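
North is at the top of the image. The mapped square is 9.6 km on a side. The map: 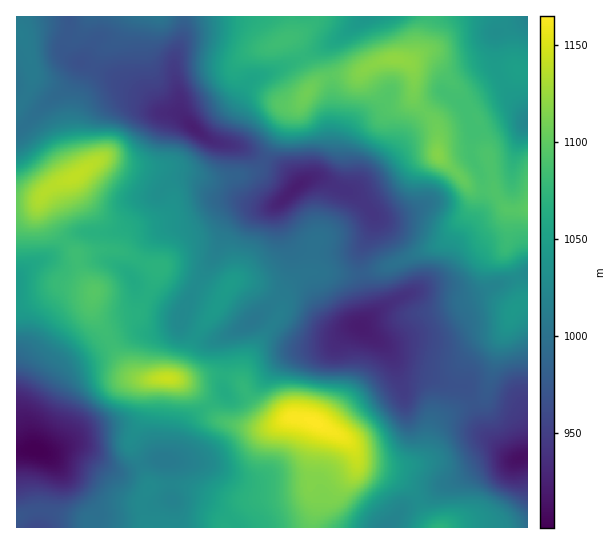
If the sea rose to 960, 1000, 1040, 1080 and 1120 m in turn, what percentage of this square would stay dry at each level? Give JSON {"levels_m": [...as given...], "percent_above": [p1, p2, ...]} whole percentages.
{"levels_m": [960, 1000, 1040, 1080, 1120], "percent_above": [86, 66, 43, 21, 4]}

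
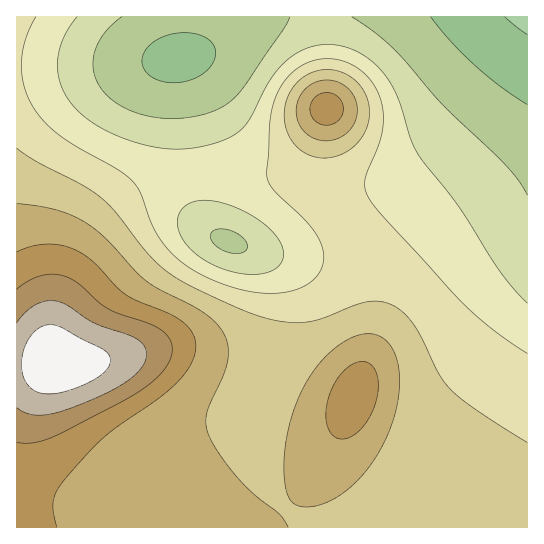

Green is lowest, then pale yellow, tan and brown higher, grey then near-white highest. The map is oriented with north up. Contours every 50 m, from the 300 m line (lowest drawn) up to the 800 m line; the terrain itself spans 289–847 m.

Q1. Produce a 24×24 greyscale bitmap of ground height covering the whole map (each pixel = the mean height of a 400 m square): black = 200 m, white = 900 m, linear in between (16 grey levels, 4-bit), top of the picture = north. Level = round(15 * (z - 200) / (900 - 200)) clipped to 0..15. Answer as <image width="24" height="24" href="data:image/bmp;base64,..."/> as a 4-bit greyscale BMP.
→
<image width="24" height="24" href="data:image/bmp;base64,Qk2WAQAAAAAAAHYAAAAoAAAAGAAAABgAAAABAAQAAAAAACABAAATCwAAEwsAABAAAAAAAAAAAAAAABEREQAiIiIAMzMzAERERABVVVUAZmZmAHd3dwCIiIgAmZmZAKqqqgC7u7sAzMzMAN3d3QDu7u4A////AKqZmZmZmZmYiIiIiKqZmZmZmZmZiIiIiKqpmZmZmZmZmIiIiKqqmZmZmJmZmIiIiLu6qZmZiJmamYiIh8zLupmZiImqqYiId93cy6mZiImaqYh3d97t3LqZiIiaqYh3d97d3LupiIiJmYd3ds3cy7qZiIiIiId3ZszLqpmId3d3iHd2Zru6qYh2ZmZ3d3dmZaqqmIdlVVZnd3ZmVZqZiHZURVZ3d2ZlVZmYh2VVVWZ3dmZlVYiId2ZWZmd3ZmZVVIh3dmZmZnd3ZmVVVHd2ZmVmZneHdmVVRHdmVVVVVniZdlVURHZlVEREVnmphlVEQ2ZVRDNERXmZdlREM2ZUQzMzRWd3ZURDM2ZUQzMzRFVlVEQzMnZVREMzREVVREMzIg=="/>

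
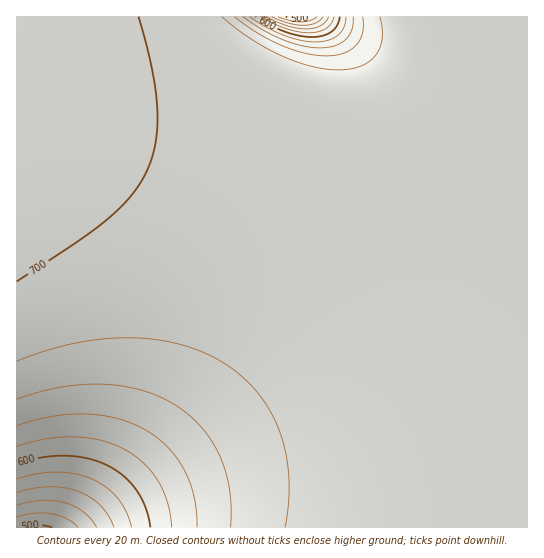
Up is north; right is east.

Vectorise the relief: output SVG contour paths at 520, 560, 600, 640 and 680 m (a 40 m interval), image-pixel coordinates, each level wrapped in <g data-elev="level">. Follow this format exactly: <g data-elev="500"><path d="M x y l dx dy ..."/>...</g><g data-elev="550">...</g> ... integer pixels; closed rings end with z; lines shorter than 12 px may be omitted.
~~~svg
<g data-elev="520"><path d="M17 517l17-4 17 1 15 4 12 9"/><path d="M317 17l-7 4-9 1-11-1-12-4"/></g><g data-elev="560"><path d="M17 493l16-5 16-1 14 1 15 3 12 6 11 9 7 9 6 12"/><path d="M329 17l-4 5-4 4-15 3-19-3-21-9"/></g><g data-elev="600"><path d="M17 464l24-6 24-2 21 2 20 7 17 10 13 15 9 17 5 20"/><path d="M340 17l-2 8-7 7-9 4-11 1-12-1-14-4-30-15"/></g><g data-elev="640"><path d="M17 426l34-9 35-3 31 4 28 11 12 8 10 10 10 11 7 12 10 27 3 30"/><path d="M353 17l-1 13-6 9-11 7-16 2-17-2-19-6-21-11-19-12"/></g><g data-elev="680"><path d="M17 361l28-10 28-7 28-5 28-1 26 2 24 4 23 8 21 11 18 12 16 16 13 19 9 20 7 23 3 24 0 25-4 25"/><path d="M380 17l2 10 0 11-2 9-4 8-7 7-8 4-11 3-12 1-29-4-30-11-30-18-27-20"/></g>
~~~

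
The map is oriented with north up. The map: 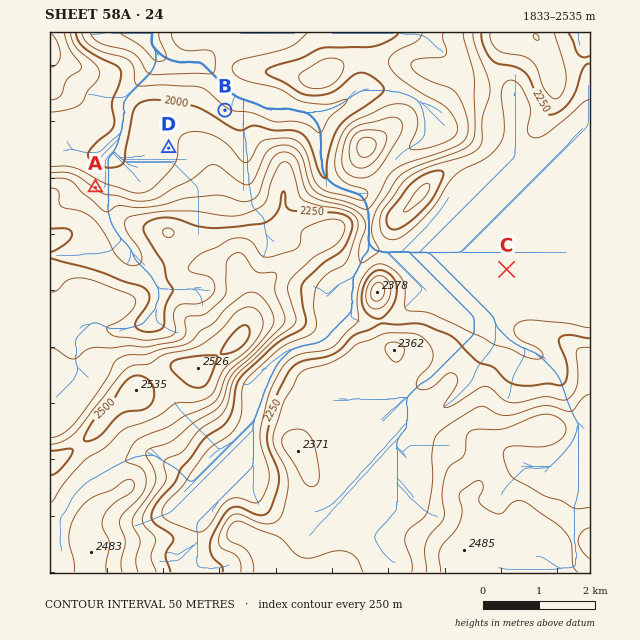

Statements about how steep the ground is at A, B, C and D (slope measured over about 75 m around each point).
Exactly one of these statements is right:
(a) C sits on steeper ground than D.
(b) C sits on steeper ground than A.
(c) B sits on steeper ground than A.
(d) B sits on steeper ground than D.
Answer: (d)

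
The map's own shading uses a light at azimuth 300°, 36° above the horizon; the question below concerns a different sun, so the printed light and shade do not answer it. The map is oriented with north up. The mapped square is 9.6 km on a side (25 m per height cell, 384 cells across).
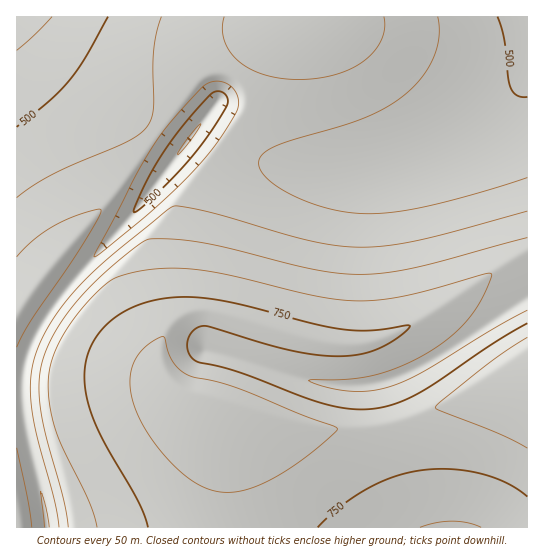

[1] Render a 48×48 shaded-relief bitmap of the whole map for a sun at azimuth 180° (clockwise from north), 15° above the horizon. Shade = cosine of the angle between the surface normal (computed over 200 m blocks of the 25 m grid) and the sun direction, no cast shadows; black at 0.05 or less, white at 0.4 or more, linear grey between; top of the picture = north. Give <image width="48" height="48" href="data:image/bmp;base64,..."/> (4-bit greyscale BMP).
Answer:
<image width="48" height="48" href="data:image/bmp;base64,Qk32BAAAAAAAAHYAAAAoAAAAMAAAADAAAAABAAQAAAAAAIAEAAATCwAAEwsAABAAAAAAAAAAAAAAABEREQAiIiIAMzMzAERERABVVVUAZmZmAHd3dwCIiIgAmZmZAKqqqgC7u7sAzMzMAN3d3QDu7u4A////AIiKqqqqqqqqqqqqqqqqqqqqu7u7u7u7uoebuqqqqqqqqqqqqqqqqqq7u7u7u7u7u3ebuqqqqqqqqqqqqqqqqqu7u7u7u7u7u3esuqqqqqqqqqqqqqqqqru7u7u7u7u7u3e8uqqqqqqqqqqqqqqqqru7u7u7u7u7u3jMuqqqqqqqqqqqqqqqqqu7u7u7u7u7u3nMqqqqqqqqqqqqqqqqqqqru7u7u7u7u3rMqqqqqqqqqqqqqqqqqqqqq7u7u7u7u4u7qqqqqqqqqqqqqqqqqqqqqru7u7u7u4u6qqqqqqqqqqqqqpmId3d3iaqru7u7u4u6qqqqqqqqqqqZh3ZUREREVWiaqru7u5qqqqqqqqqZmZh2VEMzMzMzM0VnmqqqqpmZmZmZmZmYdlVDMzMzM0RDMzNEZ5qqqpiJmZmZmZmGQzIiIjRWiJmYdUMzRGiZmZd4mZmZmYhkMiIjRXms3d3dyoZDMzVomaZXiIiIiIhlQjRXm83d3d3d3cuFMzM1eLdFiIiIiHd3d4m8zMzMzMzM3czKdCIiNclDaIh3d3eJq8zMzMu6mYiZq8zMuFIiIsxSNnd3d3eKvMzLuph3ZmZmeJu7u5YxEc2TJGd3ZmZ5u7qph2ZVVVVVVmiau7p0Ea3GEUZmZmZmiIdmVVVVVVVVVVVomqqoUovbQBRmZmZVVVVVVVVVVVVVVVVVeKqqlnnNowFGZlVVVVVVVVVVVVVVVVVVVnmqqnes2BAUZlVVVVVVVVVVVVVVVVVVVVaJqnd63HEBRVVVVVVVVVVVVVVVVVVVVUVnmnd3vcYAFFVVVVVVVVVVVVVVVVVVVVRFaHd3i9tQAlVVVVVVVVVVVVVVVVVVVVVUVXd3aLy0ACVVVVVVVVVVZmZVVVVVVVVVVXd3ZovKMANWZmZmZmZmZmZmZmZVVVVVVXd3dnjMkwFGZmZmZmZmZmZmZmZmZVVVVXd3d3ecyCAlZmZ3d3d3d3d3d3ZmZmZlVXd3d3d6zHETZ3d3d3iIiIiId3d3dmZmZnd3d3d4vcYSV4iIiIiIiIiIiIiHd3d2Znd3d3d3nNtCNoiImZmZmZmZmYiIiHd3d3d3d3d4it2kJImZmZmaqqqZmZmYiIh3d3d3d4iIiL7pM2mZmqqqqqqqqpmZmIiId3d4iIiIiJztc0eaqqqqqqqqqqqZmZiIiIiIiIiIiJrf1jWKqqu7u7u7qqqpmZmIiIiIiIiIiZm+/FRqqru7u7u7uqqqmZmYiIiIiIiIiZmc/6d6q7u7u7u7u6qqqZmZmIiIiIiImZma3/3Lu7u7u7u7u6qqqpmZmYiIiIiImZmZvv/ru7u7u7u7u6qqqpmZmXiIiIiImZmZrO/Kq7u7u7u7uqqqqpmZmXiIiIiImZmZmquqqqu7u7u6qqqqqZmZmXeIiIiIiZmZmaqqqqqqqqqqqqqqmZmZmXd4iIiIiJmZmZmqqqqqqqqqqqqZmZmZmXd3iIiIiImZmZmZmZmZmZmZmZmZmZmZmXd3iIiIiIiJmZmZmZmZmZmZmZmZmZmZmQ=="/>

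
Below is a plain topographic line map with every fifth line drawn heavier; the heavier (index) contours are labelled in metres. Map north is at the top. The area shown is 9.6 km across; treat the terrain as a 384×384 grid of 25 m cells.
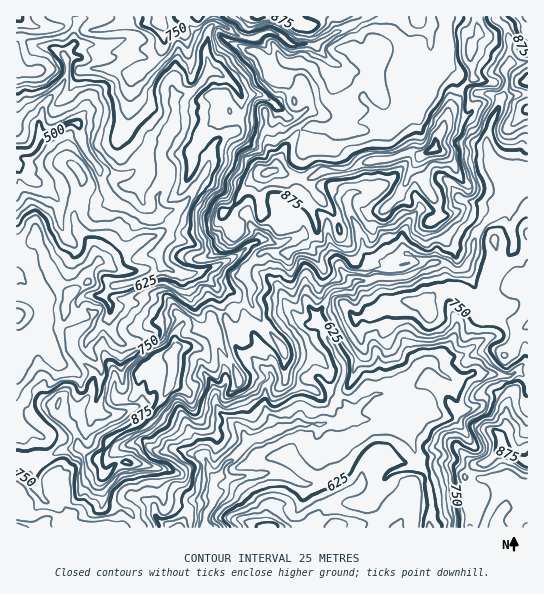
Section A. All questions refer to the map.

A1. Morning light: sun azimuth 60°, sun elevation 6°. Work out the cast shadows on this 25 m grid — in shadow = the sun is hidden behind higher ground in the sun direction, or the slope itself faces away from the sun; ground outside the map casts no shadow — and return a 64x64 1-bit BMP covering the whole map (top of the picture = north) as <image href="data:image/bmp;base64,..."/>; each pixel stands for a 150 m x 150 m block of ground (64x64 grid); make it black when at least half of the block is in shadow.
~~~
<image width="64" height="64" href="data:image/bmp;base64,Qk0+AgAAAAAAAD4AAAAoAAAAQAAAAEAAAAABAAEAAAAAAAACAAATCwAAEwsAAAIAAAAAAAAA////AAAAAAD/7h38AAH/AP/0YeAAAf8A/8BAwAAB/wD/4EDwAAD/QP/kAPAAAf8A3+eYwAAB/xzf5/B4AAD/fx/HgKIAIP//D8ABgAAAf84HAAOIAAB/+D9gkYAAAD/w/gACDAAAGfD+AAYcAAAD4PxAHhjbAA/Y+H4cabgAP/hwf93nPEB/+GB3zOOcwD/wAP7g84DAH8AAviDxgsAP8QO2IaPCxA//DzYBI8H0f/kOZwBDg/x/+Q5P4AOH7P/wDg/wAwft//gMD/ADD8Hz3AwD8AYPwPOIDAPxDA/A44AMjfIML4BjAAwZ4nh9IAIADAQD+FwgAAAAH//43PAAQMAf//Pe/wDAgAf/89zgP+AAB//73c/+4AGH//wb3/zgAYf/7weX6GMDA//n/zv4Y4YD/8cbP/AChgH/zht84AAGA//OPnzwAAYPf+x8SLAABhx/9OB+c4AeGD/9wf9jAH8wP/4T/4cAfjg//AA/jgD4eD/8AD/cADDwP/kAAFg7sPAz/gAAMH0R8H3+AABwfT/wf/4AAHA8P/g//gAAeDw3+D/+8AA4Hhv8P/7uABweW/x//+wAHB7P/D//zAAMf+f8P/+cABnnA/w//xgAH4QDAD/+cAAfjAOAH/6DgB+PB5/P+QMAH4cP/8///AAPB/Hv6//4AAcHwAfD/+AAA48AA4b/wACDjw=="/>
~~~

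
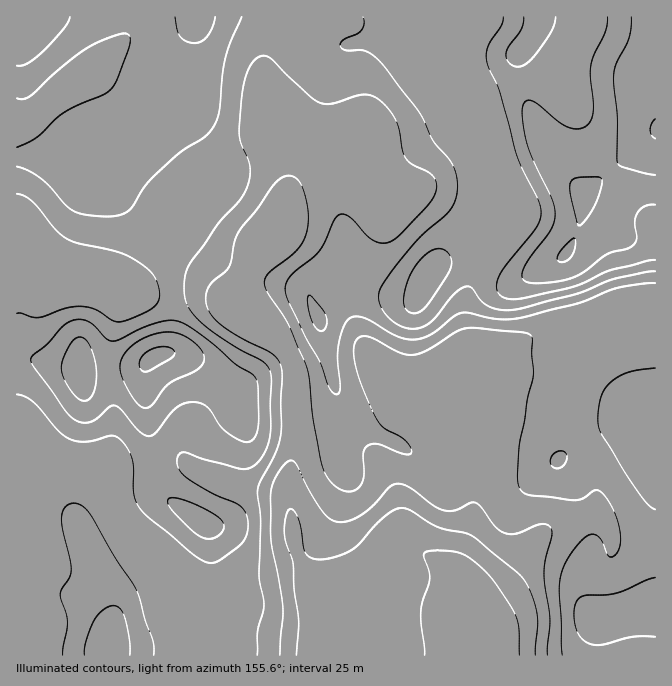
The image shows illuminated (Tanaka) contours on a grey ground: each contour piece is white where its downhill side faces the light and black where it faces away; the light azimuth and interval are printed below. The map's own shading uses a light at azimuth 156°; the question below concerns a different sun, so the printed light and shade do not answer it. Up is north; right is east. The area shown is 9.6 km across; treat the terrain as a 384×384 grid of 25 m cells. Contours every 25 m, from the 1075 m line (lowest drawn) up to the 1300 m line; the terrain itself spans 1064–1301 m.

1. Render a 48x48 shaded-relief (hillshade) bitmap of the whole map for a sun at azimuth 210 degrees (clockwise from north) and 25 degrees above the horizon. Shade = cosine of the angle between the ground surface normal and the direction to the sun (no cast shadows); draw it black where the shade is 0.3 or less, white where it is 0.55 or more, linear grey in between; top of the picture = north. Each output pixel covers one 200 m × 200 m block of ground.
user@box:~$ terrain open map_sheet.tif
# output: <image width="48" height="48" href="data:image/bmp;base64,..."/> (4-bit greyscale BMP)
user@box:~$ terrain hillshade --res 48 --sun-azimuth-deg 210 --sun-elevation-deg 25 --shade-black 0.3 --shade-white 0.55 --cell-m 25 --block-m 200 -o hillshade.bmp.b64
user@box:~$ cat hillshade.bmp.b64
<image width="48" height="48" href="data:image/bmp;base64,Qk32BAAAAAAAAHYAAAAoAAAAMAAAADAAAAABAAQAAAAAAIAEAAATCwAAEwsAABAAAAAAAAAAAAAAABEREQAiIiIAMzMzAERERABVVVUAZmZmAHd3dwCIiIgAmZmZAKqqqgC7u7sAzMzMAN3d3QDu7u4A////AIiJiIdVZ4h3dmVWd3iZdmZ3d4mqqqqZmYiJiHZVV3d3dmVWZ3iYdmZ3eImqq7qZmYiZmHZUVnd3d2ZVZniIZmd3eImru6mImYiZh2VEV3d3ZmVFZ3h3Zmd3iJq7uoZmeHiIh2VEZ3d3ZmQ1d3d3d3d3iau7uWRFZnd3iHVFd4iHdlRGiIiId3d4iru7qGVVZmZ4mHVGeJqYh1NXmZmHdmeIq7upl2ZmZneJmFRXibuph0NYmpmHZ3iavLqZh3d3eHialkRom8yphkNomZmHeJq8zLmYh3d4iIiZhUaKvMqHZTR5qpmImrzMu6mZmHd4mYiYZFeby5dUQzR6qqqZq8y6qpmaqYeJqoiGVGirqGMzREWKu6mZq8uYmZmquoiaqnd2VXiZhTNFZlabupiIq7mHiJmqqYiaqnd3d4mZdUZ4mXeaqod4q5d3iImamIirqneImZmpdniqqoeaqXd4qXZniImZh3mqqXiaqqqqh4qqqXaJmHeIh2ZniIiHZnmqmIm7u6q7mJmamGV5mIiHZlZ3iIiHZnmpiKq8y6rLmJmZl0RomZh2VWZ3iIiHd4mYh6u8yprLiJmZhkRoqoZVZmd3eIiHeImId7vMuIq6iJmYdkRoqnVWd3d3eIiIiJh3d6u7l3q6mamHZURpuWRXiId3eIiIiYd2ZaqphmmZmZh2QyJquFRomYh3eIiIiHdlVYeIdVZ3d3VCEAOMyFWKu6mIiJmIh3ZmZmZnZDREMyEAATatyGes3cqZmqqYd2d3d2ZlQiMyIQAANnjNp3nO7sqqzdyph3d3d2VUITRUMyEkd4rchnrNy6mb3u7cuph3d1VUM1Z3dlRXeJzKZoqqqZiazd3e3cqZiFVmZneIh2Z4iKqYZ4mIiIiJqqvN7tzMu2d3iIiZmHeIiIdmZ4h3d3d4iImrzMzd3XeImqqqmIiHd3dlZ4ZmZ2Zmd3eJmZq8zHiauqqqmIh3d3d2d3VFZmVVd3Znd3iZmom7uqqZiIh3d3d4iGVFZmVWd3dnd3eHd5q7qqmYh3iIiHeIiGRWZmZnd3d4mId3d7u6qZmHd3iIiIeImFVnd2Z4h3ibuYd3iMu6mZiHd3iIh3iJl2Z3iIiIh3i8uXd4mbqpmYiIh3iHdniJh2d4mZmph4rMqHd4mpmYiIiIiIh2VWeIh3d4mquph4vLl2d4qoiHd3d4iIh2VWeIh3eImquod5zJdmZ5qnd3dmZ3eIh2VWeIiIeJmqqXZ6y4ZWeJqXd3dnZmd4h2ZniJmIiJqqmGeKuWVmeZmId3d3d3d3h2ZniZmYmaqqh3ebuGZ3iZmIh3d3d3d3d2ZoiZmZmqu5d3ibl2d4mqiJiHd3eIiId2Z4mZmZmruod3irl3d4mph5mId3eIiIh2Z4mZmZmqqXd3m7mHd4mYd4mIiIiIiJh2Z4mZmZmZmYd4mqmHd4iId4iIiIiIiZiHeImZiIiJmYd4mYiId4iHd3eIiIiIiZh3eJmYiHeImHd3h3eId3eIiHeIiIiIiZh3eJmYh3eImHd3d3iId3iJiA=="/>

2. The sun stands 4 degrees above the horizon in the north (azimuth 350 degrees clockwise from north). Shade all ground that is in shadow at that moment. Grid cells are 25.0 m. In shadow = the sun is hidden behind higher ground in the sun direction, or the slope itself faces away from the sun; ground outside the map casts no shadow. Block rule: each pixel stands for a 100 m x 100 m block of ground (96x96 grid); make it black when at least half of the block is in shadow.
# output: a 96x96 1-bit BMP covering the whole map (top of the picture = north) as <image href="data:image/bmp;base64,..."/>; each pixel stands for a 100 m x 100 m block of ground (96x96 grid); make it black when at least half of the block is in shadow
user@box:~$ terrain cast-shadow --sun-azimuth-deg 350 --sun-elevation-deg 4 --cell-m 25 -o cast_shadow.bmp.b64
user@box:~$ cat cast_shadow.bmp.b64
<image width="96" height="96" href="data:image/bmp;base64,Qk2+BAAAAAAAAD4AAAAoAAAAYAAAAGAAAAABAAEAAAAAAIAEAAATCwAAEwsAAAIAAAAAAAAA////AAAAAAAAAAAAAAAAAAAAAAAAAAAAAAAAAAAAAAAAAAAAAAAAAAAAAAAAAAAAAAAAAAAAAAAAAAAAAAAAAAAAAAAAAAAAAAAAAAAAAAAAAAAAAAAAAAAAAAAAAAAAAAAAAAAAAAAAAAAAAAAAAAAAAAAAAAAAAAAAAAAAAAAAAAAAAAAAAAAAAAAAAAAAAAAAAAAAAAAAAAAAAAAAAAAAAAAAAAAAAAAAAAAAAAAAAAAHgAAAAHAAAAAAAAAPgAAAAPAAAAAAAAAPgAAAAfgAAAAAAAABAAAeA/AAAAAAAAAAAAAfA/AAAAAAAAAAAAA/h/AAAAAAAAAAAAA/h+AAAAAAAAAAAAA/hwAAAAAAAAAAAgAfwAABgAAAAAAABwAHgAABgAAAAAAADwAAAAAAAAAAAAAADwAAAAAAAAAAAAAAHwAAAAAAAAAAAAAAHwAAAAAAAAAAEAAAPwAAAAAAAAAAOAAAHwAAAAAAAAAAeAAADwAAAAAAAAAAfAAABgAAAAAAAAAAfAAAAAAAAAAAAAAA/AAAAAAAAAAAAAAAfAAAAAAAAAAAAAAAfAAAAAAAAAAAAAAAOAAAAAAAAAAAAAAAEACAAAAAAAAAAAAAAAHAAAAABgAAAAAAAAPAAAAADwAAAAAAAAPgAAAAH4AAAAAAAAPgAAAAP8AAAAAAAAPgAAAAf8B+AAAAAAPAAAAA/+H/8AAAAAAAAAAB//P//gAAAAAAAAAH/////wAAAAAAAAAP/////8AAAAAAAAAf/////+AAAAAAAAA///////4AAAAAAAA///////8AAAAAAAA///////8AAAAAAAAYD/////8AAAAAAAAAA/////8AAAAAAAAAA+D///8AAAAAAAAAAcA///8AAAAAAAAAAMAP//8AAAAAAAAAAEAD//8AAAAAAAAAAAAA//8AAAAAAAAAAAAAH/8AAAAAAAAAAAAAAf8AAAAAAAAAAAAAAA8AAAAAAAAAAAAAAAAAAAAAAAAAAAAAAAAAAAAAAAAAAAAAAAAAAAAAAAAAAAAAAAAAAAAAwAAAAAAAAAAAAAAAwAAAAAAAAAAAAAAAwAAAAAAAAAAAAAAAAAAAAAAAAACAAAAAAAAAAAAAAAAAAAAAAAAAAAAAAAAAAAAAAAAAAAAAAAAAAAAAAAAAAAAAAAAAAAAAAAAAAAAAAAAAAAAAAAAAAAAAAAAAAAAAAAAAAAAAAAAAAAAAAAAAAAAAAAAAAAAAAAAAAAAAAAAAAAAAAAAAAAAAAAAAAAAAAAAAAAAAAAAAAAAAAAAAAAAAAAAAAAAAAAAAAAAAAAAAAAAAAAAAAAAAAAAAAAAAAAAAAAAAAAAAAAAAAAAAAAAAAAAAAAAAAAAAAAAAAAAAAAAAAAAAAAAAAAAAAAAAAAAAAAAAAAAAAAAAAAAAAAAAAAAAAAAAAAAAAAAAAAAAAAAAAAAAAAAAAAAAAAAAAAAAAAAAAAAAAAAAAAAAAAAAAAAAAAAAAAAAAAAAAAAAAAAAAAAAAAAAAAAAAAAAAAAAAAAAAAA="/>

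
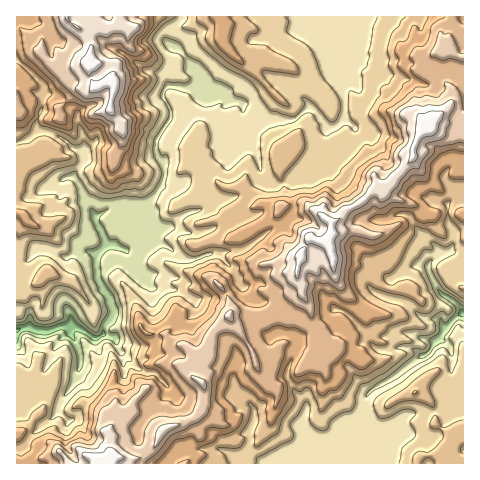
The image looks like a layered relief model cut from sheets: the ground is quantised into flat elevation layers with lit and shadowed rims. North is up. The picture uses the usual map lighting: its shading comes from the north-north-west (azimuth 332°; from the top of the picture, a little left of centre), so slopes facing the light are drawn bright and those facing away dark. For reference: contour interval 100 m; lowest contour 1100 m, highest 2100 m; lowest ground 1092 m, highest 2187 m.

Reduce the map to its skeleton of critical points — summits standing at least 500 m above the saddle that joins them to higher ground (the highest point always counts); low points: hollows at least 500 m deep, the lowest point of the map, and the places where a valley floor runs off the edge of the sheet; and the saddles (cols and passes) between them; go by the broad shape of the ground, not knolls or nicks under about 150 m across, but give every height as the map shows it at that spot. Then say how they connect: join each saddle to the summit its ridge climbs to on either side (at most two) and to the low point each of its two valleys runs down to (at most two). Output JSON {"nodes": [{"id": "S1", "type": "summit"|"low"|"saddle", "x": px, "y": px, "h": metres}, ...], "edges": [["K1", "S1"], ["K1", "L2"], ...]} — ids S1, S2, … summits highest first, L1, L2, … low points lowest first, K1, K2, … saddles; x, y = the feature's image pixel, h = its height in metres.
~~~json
{"nodes": [
{"id": "S1", "type": "summit", "x": 105, "y": 463, "h": 2187},
{"id": "S2", "type": "summit", "x": 110, "y": 110, "h": 2140},
{"id": "L1", "type": "low", "x": 18, "y": 330, "h": 1092},
{"id": "L2", "type": "low", "x": 461, "y": 313, "h": 1198},
{"id": "K1", "type": "saddle", "x": 263, "y": 313, "h": 1826},
{"id": "K2", "type": "saddle", "x": 182, "y": 17, "h": 1465}],
"edges": [["K1", "S1"], ["K1", "L1"], ["K1", "L2"], ["K2", "S1"], ["K2", "S2"], ["K2", "L1"]]}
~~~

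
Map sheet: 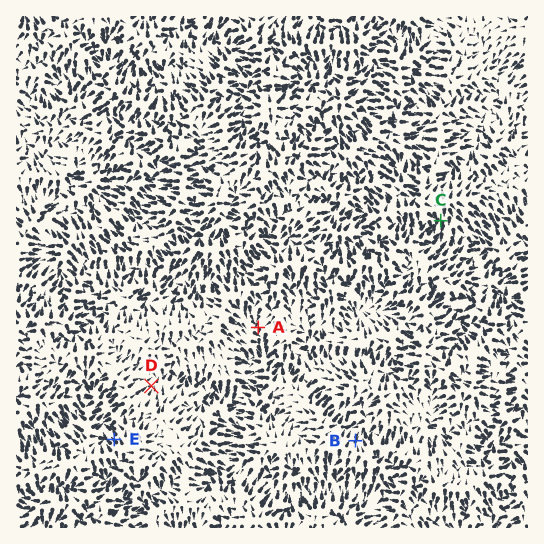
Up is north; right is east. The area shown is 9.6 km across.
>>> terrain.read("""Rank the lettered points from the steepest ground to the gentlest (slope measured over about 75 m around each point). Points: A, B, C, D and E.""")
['C', 'E', 'B', 'A', 'D']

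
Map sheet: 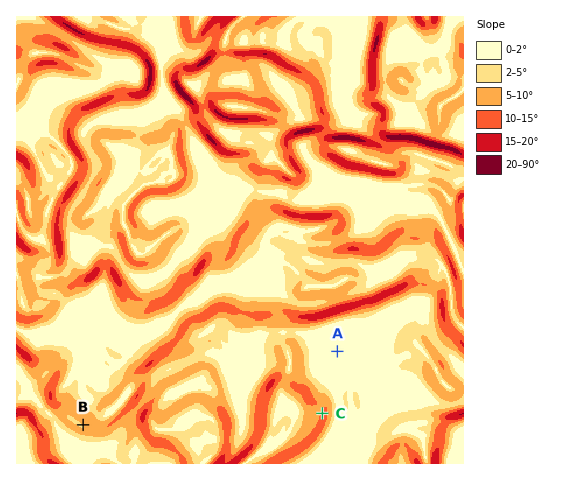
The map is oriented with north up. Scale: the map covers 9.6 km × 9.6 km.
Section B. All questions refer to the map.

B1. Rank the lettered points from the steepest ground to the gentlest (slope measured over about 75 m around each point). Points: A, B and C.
C B A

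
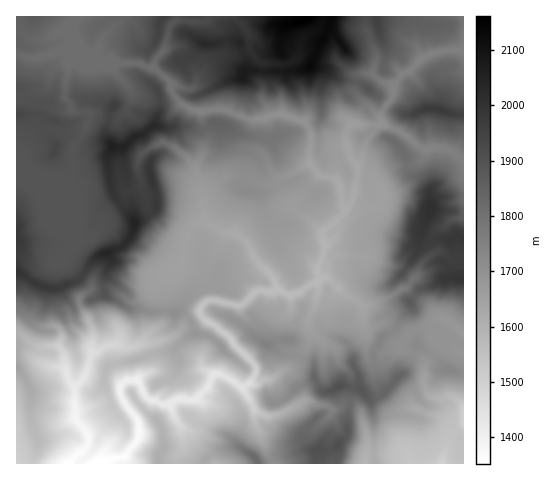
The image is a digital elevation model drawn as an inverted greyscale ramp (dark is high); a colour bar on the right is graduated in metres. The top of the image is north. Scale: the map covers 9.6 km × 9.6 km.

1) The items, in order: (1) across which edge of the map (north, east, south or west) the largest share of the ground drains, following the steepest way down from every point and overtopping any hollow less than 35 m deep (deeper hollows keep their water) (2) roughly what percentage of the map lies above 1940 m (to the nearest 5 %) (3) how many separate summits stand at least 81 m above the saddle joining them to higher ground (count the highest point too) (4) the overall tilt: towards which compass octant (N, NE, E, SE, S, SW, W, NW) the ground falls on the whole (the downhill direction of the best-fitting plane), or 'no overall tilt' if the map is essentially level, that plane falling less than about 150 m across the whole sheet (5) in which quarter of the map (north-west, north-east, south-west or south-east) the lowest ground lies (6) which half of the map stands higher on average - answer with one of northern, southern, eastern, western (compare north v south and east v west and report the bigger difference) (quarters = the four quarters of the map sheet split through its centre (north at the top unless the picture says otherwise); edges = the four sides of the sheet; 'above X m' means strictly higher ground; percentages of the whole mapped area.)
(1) Most of the ground drains across the southern edge.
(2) Roughly 15 % of the ground is higher than 1940 m.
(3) Counting only tops that stand 81 m proud, the map has 6 summits.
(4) Overall the map slopes down towards the south.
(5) The lowest ground is in the south-west quarter.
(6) On average the northern half of the map is the higher ground.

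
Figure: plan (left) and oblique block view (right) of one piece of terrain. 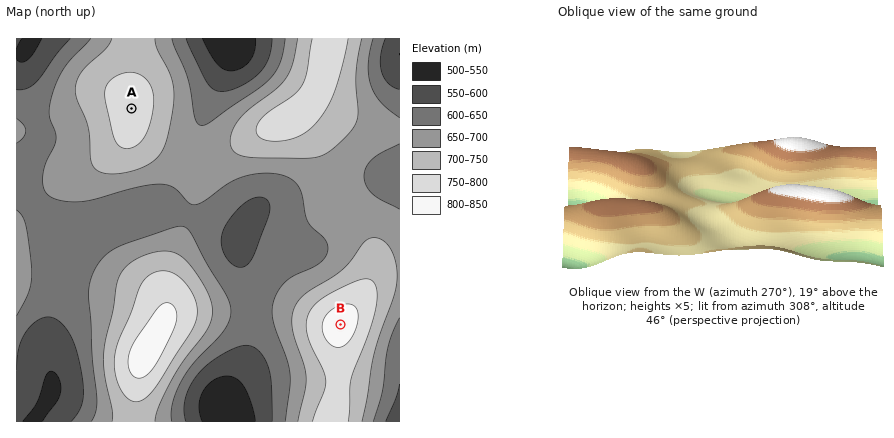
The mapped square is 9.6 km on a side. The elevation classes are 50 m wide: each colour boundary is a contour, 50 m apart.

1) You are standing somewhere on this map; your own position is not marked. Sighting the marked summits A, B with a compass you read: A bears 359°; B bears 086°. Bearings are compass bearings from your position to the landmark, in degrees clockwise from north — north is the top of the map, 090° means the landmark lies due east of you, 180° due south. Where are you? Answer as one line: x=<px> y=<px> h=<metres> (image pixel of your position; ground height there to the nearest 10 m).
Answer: x=136 y=339 h=800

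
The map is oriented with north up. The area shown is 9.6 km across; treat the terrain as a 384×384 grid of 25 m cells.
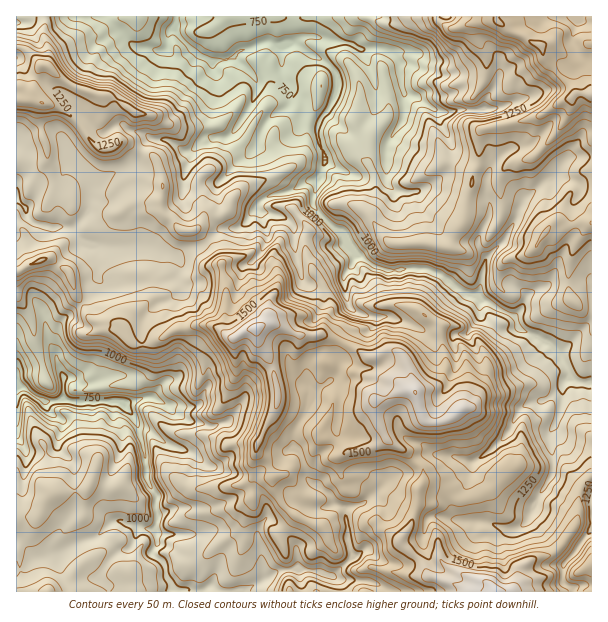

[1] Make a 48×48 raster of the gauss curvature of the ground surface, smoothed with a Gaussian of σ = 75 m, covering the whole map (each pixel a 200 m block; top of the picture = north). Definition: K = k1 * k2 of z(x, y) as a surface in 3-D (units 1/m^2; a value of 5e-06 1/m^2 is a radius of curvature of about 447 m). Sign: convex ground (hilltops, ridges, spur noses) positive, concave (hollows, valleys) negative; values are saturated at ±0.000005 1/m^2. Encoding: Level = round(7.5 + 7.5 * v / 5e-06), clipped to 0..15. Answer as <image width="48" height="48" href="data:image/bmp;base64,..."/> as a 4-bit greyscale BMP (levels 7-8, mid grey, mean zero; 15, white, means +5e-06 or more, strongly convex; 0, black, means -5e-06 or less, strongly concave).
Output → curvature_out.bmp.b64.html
<image width="48" height="48" href="data:image/bmp;base64,Qk32BAAAAAAAAHYAAAAoAAAAMAAAADAAAAABAAQAAAAAAIAEAAATCwAAEwsAABAAAAAAAAAAAAAAABEREQAiIiIAMzMzAERERABVVVUAZmZmAHd3dwCIiIgAmZmZAKqqqgC7u7sAzMzMAN3d3QDu7u4A////AHfHeHeHiId3hod29alWR4iId3iKZ4d5pnd3d4eIiFmIeIeJCjnXiXd4l3d5dniQyHd4iId4h3mHeId2aHiAmlZ1dliHebdManeId4d4aXiHd4iIt5bmjHl3d4mHh4ZImHd3d3eXl3Z4h3h7aIiJeFqKm3iHeHh3hXiHeHd3aIh4iHdXWGqFmGd4R3iHd4iHx3iIiIeHlnd3d3iKeXd4eYl1iIiIiJl3h3d4d3d4tmd3iIt3d4d4R3h3d3iId4eHd3iZZ4aIhYmHaHZnhod6iHh7h3d3d3d3d2mId4aHxbl3eFV6h5l3h4iGh3d3iId4iod4iId7WKh4qHdWhmd3iIp0h3iHmqk3iIdHeKppd4iIiHqYl3eZeHhml4dmiZh3hnqliIh4RGh2eyqoiIloh5l2d4eGZ3iYh4qGh3d3dohmaIhHhomHiHhYmId3eHiYiYl3d3iGi4mFeoh4dnd3d2l6dqiZdXZ3h1n0aoStSIp5mHl5h4h3eniGd5u4eXl3d2CRaIeHOnamdYuIh4eIinZ6h4iJdnhniKr3h4h4Z3iIlomHiIeId3iJdneGd2eIh6Zol3iIdnmWd3dUiIh3d4d3h4d4iId2eIZnZoh4eHl3l2d3h4eIeXiniHl6d4eIiGh4aIh8aIloepdnqIdlVoqWdXeId4iIeIh2n3Z4eHdXeomXV1xXh4dnhoWGeViHh4d3doiId3hFl4mJd4h3d3dXa5emmHiHdleXg4iIh3iIdYeJeHdsh5eLiIaGN3iHpYqIlIiHeHiYh4d1enZ2iJiIeIinm2d4pzqIiIiHd3iJiGh5jJV5iHeIh4VZh4eWaJd2t3d4h3d3dIeGhph5hopnV4d3WXd3aGmzhnd3d3h2z3p6d4h3kEaJl3d3xZh4eHeXiId3eHd2VndId2eIl7t2eapFdpt3eHeHZ4d3iHiVVoiHd3hpd5l4h2aal4iHd5aId4d3iHiJd2eHWNdbdmiHd4lohomXWIeXh4eHd2eXaImnlYCGeHiHd3h3h3eHeFeHiId4eGqIaIl2q4b3mIh4d3d4eIeGh4h3h4h3iJeFmKZ3ZGd3hndqiIeHeIaId3d3d3d3h5d3hYdnh5pnpHeIh4iHd3aIeHd3h2Zoh3dq1oiHmodmd5l4iGd3eIiIiIiHh4uGS5iWhXmHeJaJh4d4eHdoeId5loiYiHj2d1Z3eWeHeGWYd4d3iHd4eId4eJZblndTh3l1eIh5iHaWeIeHlWnXh3eId6V4V3eJrGh2d3eHd2d4h4iHineIdll2eHjEeHhYaId4h4aYd3eHd3h3WXCdd4hJl4mIeHt3mWd3iIeHd4qYd3eZiHqViIummJV2Jod4iXd4d3iHd36Ih3doaYeHd3iCd2bXindoiHd4mHd3d2hHhqd4h3h3iHh3iHbHmXeIeIeHhYiYeIdrh4eJl3d3mJiHd6dnaIeHd3d3iIZ3l3d0h2mKp2d3iHiHeWdoeHeHh5eZh3iIh3iHh3h3ecd4lmiJWGgZpodomHaIeHd4d3Z4dYiElodpl3h3mA=="/>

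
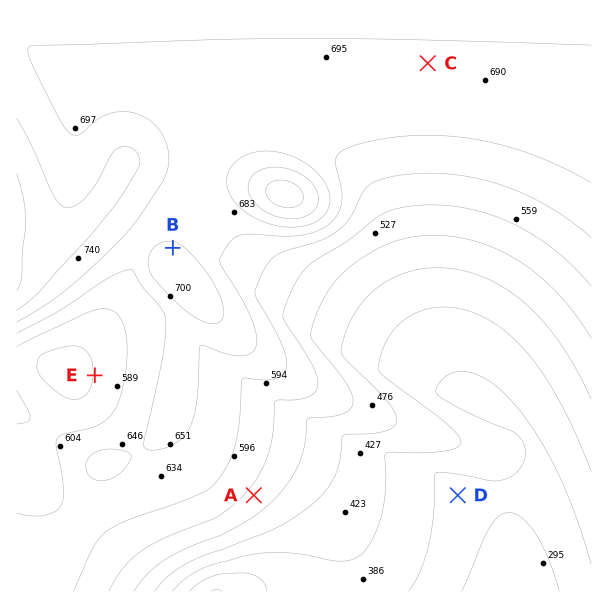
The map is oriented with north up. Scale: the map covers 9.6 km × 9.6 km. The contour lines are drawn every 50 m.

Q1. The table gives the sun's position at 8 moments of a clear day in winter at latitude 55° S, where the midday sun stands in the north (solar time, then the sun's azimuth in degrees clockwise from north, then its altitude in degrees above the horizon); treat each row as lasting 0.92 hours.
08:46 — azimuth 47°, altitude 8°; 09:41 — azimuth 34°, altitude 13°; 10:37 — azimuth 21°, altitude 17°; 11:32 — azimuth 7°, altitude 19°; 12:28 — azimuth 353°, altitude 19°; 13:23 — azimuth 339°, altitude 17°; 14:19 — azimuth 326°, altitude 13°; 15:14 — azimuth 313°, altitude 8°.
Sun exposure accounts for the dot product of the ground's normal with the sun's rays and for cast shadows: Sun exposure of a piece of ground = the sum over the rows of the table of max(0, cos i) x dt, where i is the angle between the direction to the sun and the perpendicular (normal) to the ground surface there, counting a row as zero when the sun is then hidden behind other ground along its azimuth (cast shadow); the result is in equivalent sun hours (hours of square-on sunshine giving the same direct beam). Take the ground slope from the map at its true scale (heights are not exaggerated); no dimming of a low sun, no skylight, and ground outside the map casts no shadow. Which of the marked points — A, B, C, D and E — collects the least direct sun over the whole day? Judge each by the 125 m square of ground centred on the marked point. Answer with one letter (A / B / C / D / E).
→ A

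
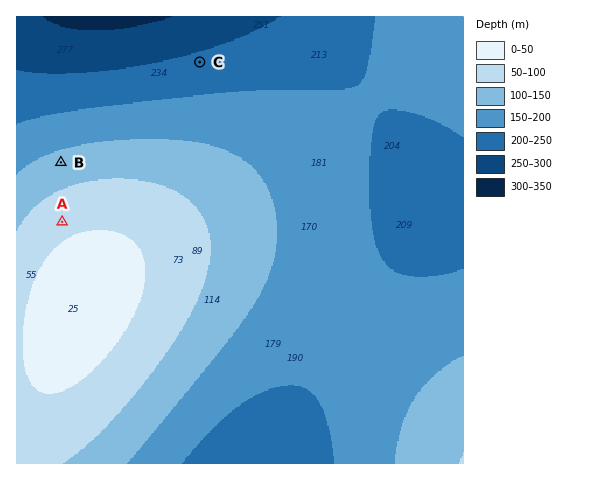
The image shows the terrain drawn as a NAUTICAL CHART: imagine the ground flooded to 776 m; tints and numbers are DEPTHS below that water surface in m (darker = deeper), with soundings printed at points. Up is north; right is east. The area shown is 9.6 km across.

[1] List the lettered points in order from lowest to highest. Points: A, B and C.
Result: C B A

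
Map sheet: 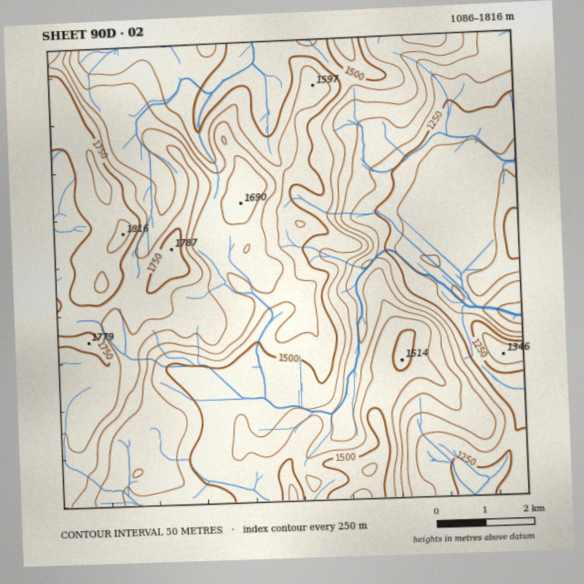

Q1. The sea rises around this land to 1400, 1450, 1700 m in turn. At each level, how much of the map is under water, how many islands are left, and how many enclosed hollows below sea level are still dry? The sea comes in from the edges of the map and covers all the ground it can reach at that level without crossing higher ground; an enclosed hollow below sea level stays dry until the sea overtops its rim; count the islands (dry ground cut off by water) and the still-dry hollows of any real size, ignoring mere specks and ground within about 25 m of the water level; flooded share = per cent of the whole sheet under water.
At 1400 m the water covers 29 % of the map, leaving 0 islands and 0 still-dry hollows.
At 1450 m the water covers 35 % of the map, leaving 0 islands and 0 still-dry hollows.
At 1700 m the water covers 87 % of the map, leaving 0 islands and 0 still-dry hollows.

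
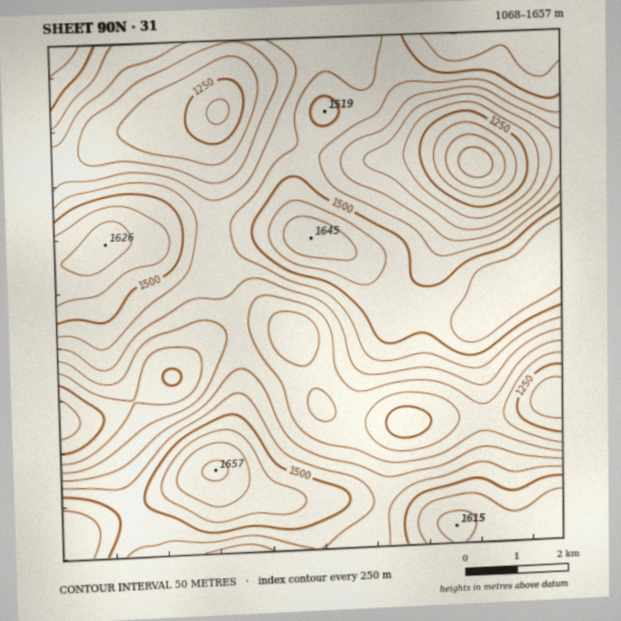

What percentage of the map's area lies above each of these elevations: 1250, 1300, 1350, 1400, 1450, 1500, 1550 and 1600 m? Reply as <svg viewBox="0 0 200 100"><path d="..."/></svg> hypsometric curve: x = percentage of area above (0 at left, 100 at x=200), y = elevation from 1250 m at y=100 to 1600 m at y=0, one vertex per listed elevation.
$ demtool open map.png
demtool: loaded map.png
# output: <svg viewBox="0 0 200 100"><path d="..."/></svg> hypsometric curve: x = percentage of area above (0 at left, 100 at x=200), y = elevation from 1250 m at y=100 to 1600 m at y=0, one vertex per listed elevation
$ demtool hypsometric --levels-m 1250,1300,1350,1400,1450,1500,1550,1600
<svg viewBox="0 0 200 100"><path d="M187 100l-17-14-25-15-25-14-32-14-30-14-26-15-25-14"/></svg>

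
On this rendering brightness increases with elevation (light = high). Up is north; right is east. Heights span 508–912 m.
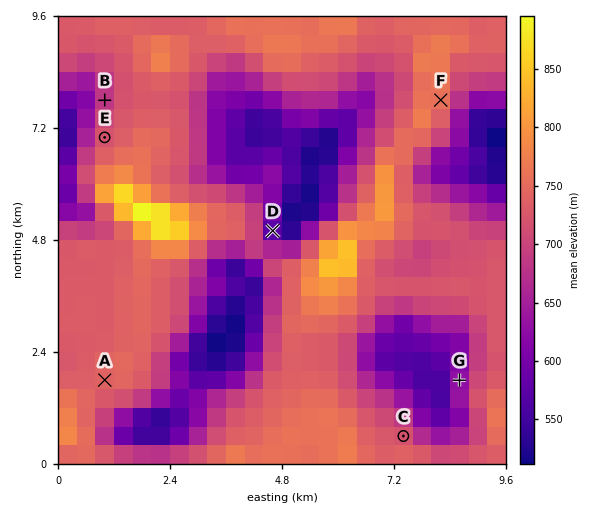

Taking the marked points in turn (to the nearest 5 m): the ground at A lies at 740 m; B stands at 685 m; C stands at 720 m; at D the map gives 560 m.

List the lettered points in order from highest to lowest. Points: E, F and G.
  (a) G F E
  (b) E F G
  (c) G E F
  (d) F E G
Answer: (d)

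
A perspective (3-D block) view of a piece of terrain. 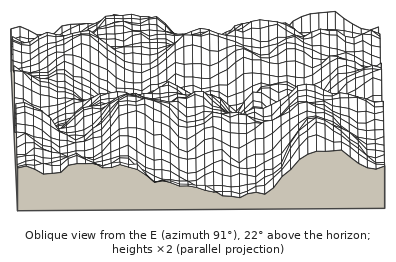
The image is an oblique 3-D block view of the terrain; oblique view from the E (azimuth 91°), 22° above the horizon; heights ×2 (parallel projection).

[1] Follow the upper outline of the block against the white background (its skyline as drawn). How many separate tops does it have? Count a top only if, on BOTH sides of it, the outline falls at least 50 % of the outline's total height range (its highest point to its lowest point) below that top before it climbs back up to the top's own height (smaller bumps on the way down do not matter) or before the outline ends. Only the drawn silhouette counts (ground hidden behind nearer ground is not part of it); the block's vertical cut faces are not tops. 0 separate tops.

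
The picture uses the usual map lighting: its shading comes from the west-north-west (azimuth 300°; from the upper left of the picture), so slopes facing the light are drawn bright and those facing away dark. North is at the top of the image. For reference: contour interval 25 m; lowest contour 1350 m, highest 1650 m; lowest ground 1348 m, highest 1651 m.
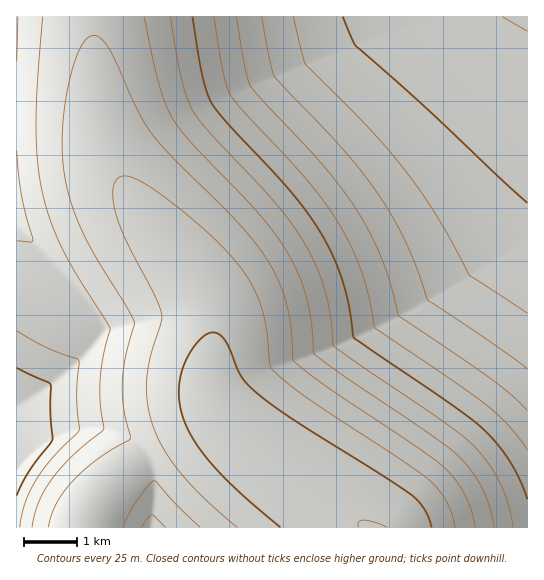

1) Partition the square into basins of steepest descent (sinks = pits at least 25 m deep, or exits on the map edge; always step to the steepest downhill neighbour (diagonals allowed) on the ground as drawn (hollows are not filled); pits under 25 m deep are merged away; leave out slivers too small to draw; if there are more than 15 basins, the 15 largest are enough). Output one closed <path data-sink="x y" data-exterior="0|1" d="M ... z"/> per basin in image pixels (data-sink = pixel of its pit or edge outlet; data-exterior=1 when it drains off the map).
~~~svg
<path data-sink="527 17" data-exterior="1" d="M527 16l-434 1 3 72 9 54 8 23 15 27 60 76 20 33 5 23-2 60 6 20 18 22 19 18 112 83 162-1z"/><path data-sink="17 466" data-exterior="1" d="M178 264l-9 0-15 5-64 39-15-3-50-21-9 1 1 243 69 0 7-19 10-14 20-22 14-10 69-39 8-3 18 2-15-18-6-20 2-60-5-23-15-25z"/><path data-sink="17 223" data-exterior="1" d="M93 16l-77 1 0 266 21 5 46 20 12-3 30-20 34-18 19-3 10 6-55-69-22-42-10-32-4-25z"/><path data-sink="150 527" data-exterior="1" d="M226 421l-12 0-8 3-55 29-20 14-22 20-10 14-11 18-1 8 278 0-91-66z"/>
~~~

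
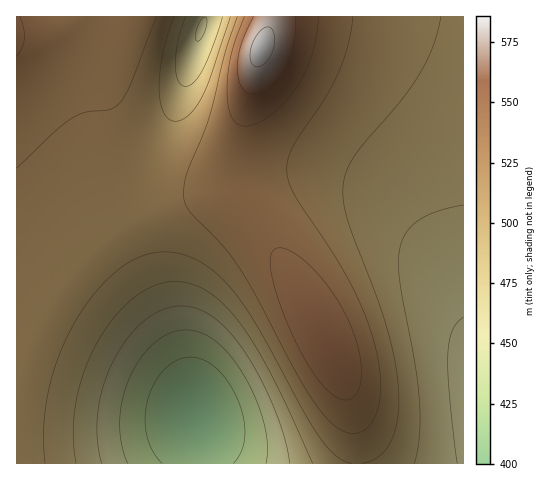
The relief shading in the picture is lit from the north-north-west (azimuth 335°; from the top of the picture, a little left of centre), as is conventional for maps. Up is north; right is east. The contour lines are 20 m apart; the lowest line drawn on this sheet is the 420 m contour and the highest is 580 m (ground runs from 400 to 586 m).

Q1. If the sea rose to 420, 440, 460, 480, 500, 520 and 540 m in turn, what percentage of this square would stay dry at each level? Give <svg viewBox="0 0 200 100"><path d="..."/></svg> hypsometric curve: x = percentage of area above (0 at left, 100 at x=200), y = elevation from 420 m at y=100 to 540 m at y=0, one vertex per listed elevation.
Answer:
<svg viewBox="0 0 200 100"><path d="M191 100l-7-17-9-16-22-17-37-17-62-16-39-17"/></svg>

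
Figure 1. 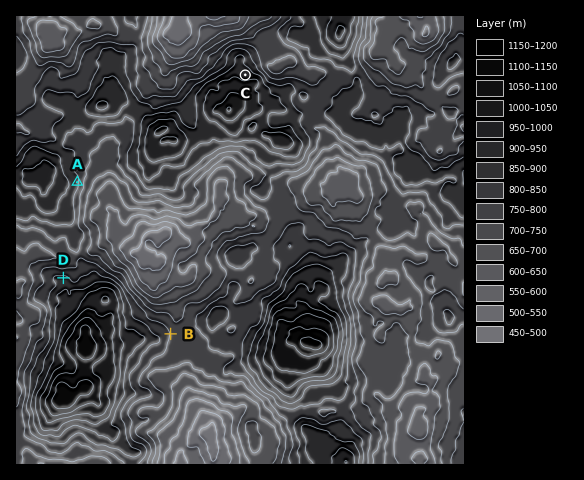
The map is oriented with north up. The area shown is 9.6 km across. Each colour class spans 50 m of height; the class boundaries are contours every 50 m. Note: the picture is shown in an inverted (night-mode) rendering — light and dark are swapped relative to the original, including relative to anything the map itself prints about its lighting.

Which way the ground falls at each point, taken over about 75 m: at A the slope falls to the E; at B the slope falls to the E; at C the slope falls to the N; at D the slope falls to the N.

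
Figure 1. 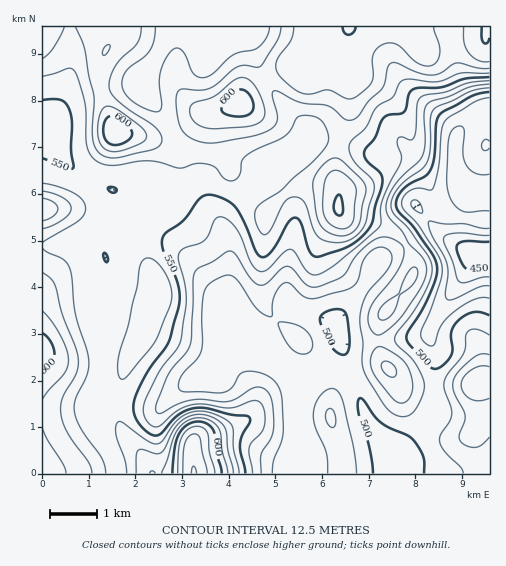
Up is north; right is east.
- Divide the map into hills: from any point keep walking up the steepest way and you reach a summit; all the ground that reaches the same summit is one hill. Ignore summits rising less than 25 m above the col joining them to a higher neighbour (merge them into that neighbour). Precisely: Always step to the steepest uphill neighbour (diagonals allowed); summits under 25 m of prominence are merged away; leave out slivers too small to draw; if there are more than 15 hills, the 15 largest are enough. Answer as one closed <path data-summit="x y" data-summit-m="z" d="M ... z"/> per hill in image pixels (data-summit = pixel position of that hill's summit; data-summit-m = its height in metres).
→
<path data-summit="194 473" data-summit-m="638" d="M489 111l-4 0-14 8-13 13-3 9 0 24 2 11 4 9 8 8-6 47 7 12-34-22-8 0-51 32-12 22-25 32-5 10-7-6-22-7-16-8-35 38-19-8-5-5-9-32-43-52-30-29-7-17-1-9-4-3-22 2 1 19-13 31 0 11 4 11 0 13-3 23-2 72-9 32 0 13 6 18 15 26 3 14 278 1 1-18 31-34 8-15 0-55-6-14 1-10 12-21 20-28 9-19 5-5-1-1 15 0z"/><path data-summit="240 104" data-summit-m="608" d="M489 26l-322 0-5 19-22 40 22 29 8 15 12 33 4 22 28 31-6-17 0-14 4-8 8-6 12-5 14 0 18 7 6 0 12-11 11-5 17-14 6-3 29 4 30 11 11 0 19-7 25 20 26 5-1-31 3-9 17-16 15-5z"/><path data-summit="115 132" data-summit-m="612" d="M166 26l-123 0-1 96 10 1 3 3 7 28 4 8 12 10 36 18 23-2 4 3 1 9 7 17 30 29 43 52 9 32 5 5 19 8 16-19 21-20-5-8 0-26 8-45-1-14-7-13-15-19-2-7-6 0-18-7-14 0-7 2-10 6-5 6-2 5 0 14 10 22-30-32-4-7-4-27-10-25-8-15-22-29 22-40z"/><path data-summit="338 207" data-summit-m="601" d="M327 139l-11 0-6 3-13 11-20 12-5 5-1 7 21 28 3 11-1 18-7 36 1 30 10 10 30 10 7 6 5-10 25-32 12-22 46-30 10-3 35 22-5-11 0-10 6-37-7-5-6-16-26-5-25-20-19 7-11 0-30-11z"/><path data-summit="43 351" data-summit-m="606" d="M86 242l-18 0-26 4 1 228 74-1-3-14-15-26-6-18 0-13 9-32 2-72 3-36-4-13-4-4z"/><path data-summit="479 382" data-summit-m="548" d="M489 255l-12 0-6 5-9 19-20 28-12 21-1 10 6 14 0 55-8 15-31 34 0 18 94-1z"/><path data-summit="43 210" data-summit-m="598" d="M52 123l-10 0 0 122 44-3 10 2 6 5 3-16 11-24 0-16-3-4-28-13-19-14-5-12-5-22z"/>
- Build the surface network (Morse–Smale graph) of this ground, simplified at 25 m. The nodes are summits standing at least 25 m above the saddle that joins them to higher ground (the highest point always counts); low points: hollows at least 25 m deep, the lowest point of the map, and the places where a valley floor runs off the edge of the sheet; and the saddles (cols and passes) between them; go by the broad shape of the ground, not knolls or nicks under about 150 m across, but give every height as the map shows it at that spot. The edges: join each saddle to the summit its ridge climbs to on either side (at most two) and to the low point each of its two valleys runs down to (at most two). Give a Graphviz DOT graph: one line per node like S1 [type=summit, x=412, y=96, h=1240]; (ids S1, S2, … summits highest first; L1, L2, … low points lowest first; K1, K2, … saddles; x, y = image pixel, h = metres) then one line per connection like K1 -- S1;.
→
graph terrain {
  S1 [type=summit, x=194, y=471, h=638];
  S2 [type=summit, x=115, y=132, h=612];
  S3 [type=summit, x=240, y=104, h=608];
  S4 [type=summit, x=43, y=351, h=606];
  S5 [type=summit, x=339, y=207, h=601];
  S6 [type=summit, x=43, y=210, h=598];
  S7 [type=summit, x=479, y=382, h=548];
  L1 [type=low, x=488, y=254, h=438];
  K1 [type=saddle, x=172, y=136, h=571];
  K2 [type=saddle, x=339, y=142, h=567];
  K3 [type=saddle, x=111, y=452, h=558];
  K4 [type=saddle, x=153, y=220, h=552];
  K5 [type=saddle, x=110, y=221, h=552];
  K6 [type=saddle, x=89, y=179, h=551];
  K7 [type=saddle, x=405, y=245, h=526];
  K8 [type=saddle, x=435, y=385, h=507];
  K9 [type=saddle, x=465, y=218, h=477];
  K1 -- S2;
  K1 -- S3;
  K1 -- L1;
  K2 -- S3;
  K2 -- S5;
  K2 -- L1;
  K3 -- S1;
  K3 -- S4;
  K3 -- L1;
  K4 -- S1;
  K4 -- S3;
  K4 -- L1;
  K5 -- S1;
  K5 -- S6;
  K5 -- L1;
  K6 -- S2;
  K6 -- S6;
  K6 -- L1;
  K7 -- S1;
  K7 -- S5;
  K7 -- L1;
  K8 -- S1;
  K8 -- S7;
  K8 -- L1;
  K9 -- S1;
  K9 -- S5;
  K9 -- L1;
}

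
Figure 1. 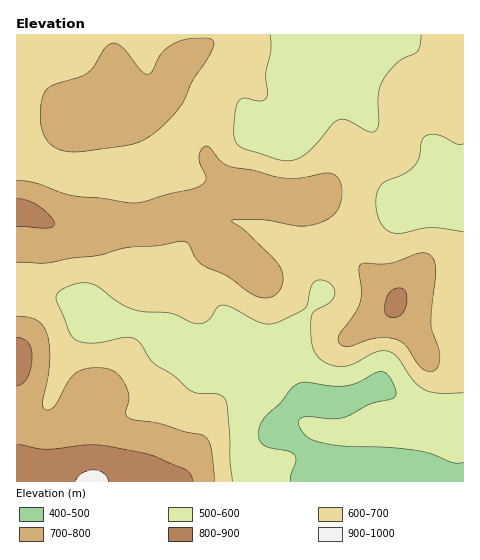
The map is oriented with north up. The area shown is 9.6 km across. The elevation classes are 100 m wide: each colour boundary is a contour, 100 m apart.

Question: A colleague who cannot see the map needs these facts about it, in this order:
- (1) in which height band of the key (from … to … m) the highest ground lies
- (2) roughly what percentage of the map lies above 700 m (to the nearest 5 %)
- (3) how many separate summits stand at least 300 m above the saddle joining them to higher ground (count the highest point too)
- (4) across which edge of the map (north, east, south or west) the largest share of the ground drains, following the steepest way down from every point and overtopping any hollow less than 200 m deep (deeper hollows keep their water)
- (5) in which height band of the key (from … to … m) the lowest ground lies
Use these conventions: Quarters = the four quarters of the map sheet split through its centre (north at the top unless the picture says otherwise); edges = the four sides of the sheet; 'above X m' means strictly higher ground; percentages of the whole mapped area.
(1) The highest point is somewhere between 900 and 1000 m.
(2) Roughly 30 % of the ground is higher than 700 m.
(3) There is 1 summit with 300 m or more of prominence.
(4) The largest share of the runoff leaves by the southern edge.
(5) The lowest ground lies in the 400–500 m band.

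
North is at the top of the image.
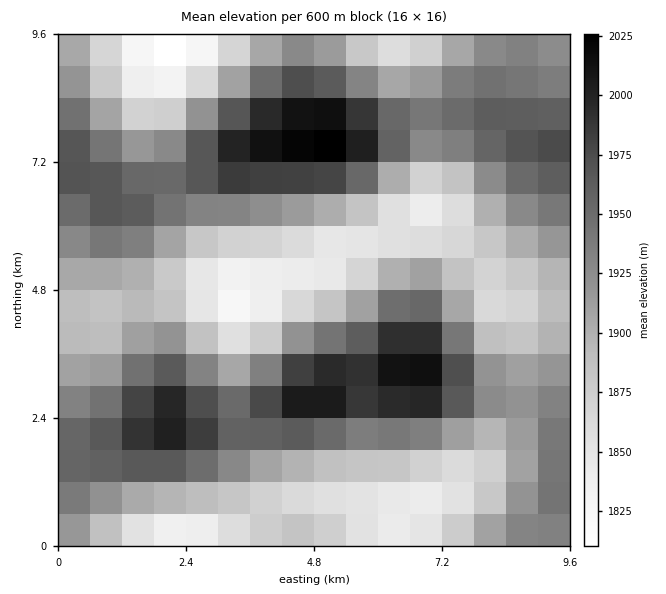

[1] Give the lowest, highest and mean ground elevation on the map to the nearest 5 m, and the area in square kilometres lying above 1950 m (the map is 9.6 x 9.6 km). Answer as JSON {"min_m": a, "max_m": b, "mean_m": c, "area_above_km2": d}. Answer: {"min_m": 1805, "max_m": 2035, "mean_m": 1920, "area_above_km2": 26.4}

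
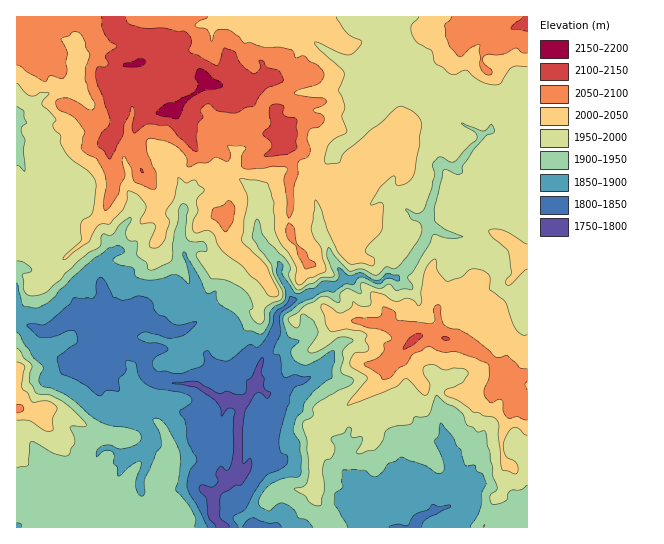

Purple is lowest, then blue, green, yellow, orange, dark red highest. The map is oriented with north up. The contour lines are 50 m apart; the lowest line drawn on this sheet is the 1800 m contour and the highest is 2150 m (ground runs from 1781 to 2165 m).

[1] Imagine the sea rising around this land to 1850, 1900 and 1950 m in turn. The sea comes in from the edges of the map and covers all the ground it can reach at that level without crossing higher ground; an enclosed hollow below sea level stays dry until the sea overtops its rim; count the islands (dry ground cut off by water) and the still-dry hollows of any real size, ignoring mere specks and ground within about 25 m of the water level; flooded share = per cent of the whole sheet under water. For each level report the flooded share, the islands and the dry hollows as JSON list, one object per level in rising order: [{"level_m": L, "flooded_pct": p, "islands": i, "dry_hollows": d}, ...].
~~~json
[{"level_m": 1850, "flooded_pct": 10, "islands": 0, "dry_hollows": 0}, {"level_m": 1900, "flooded_pct": 22, "islands": 0, "dry_hollows": 0}, {"level_m": 1950, "flooded_pct": 37, "islands": 0, "dry_hollows": 0}]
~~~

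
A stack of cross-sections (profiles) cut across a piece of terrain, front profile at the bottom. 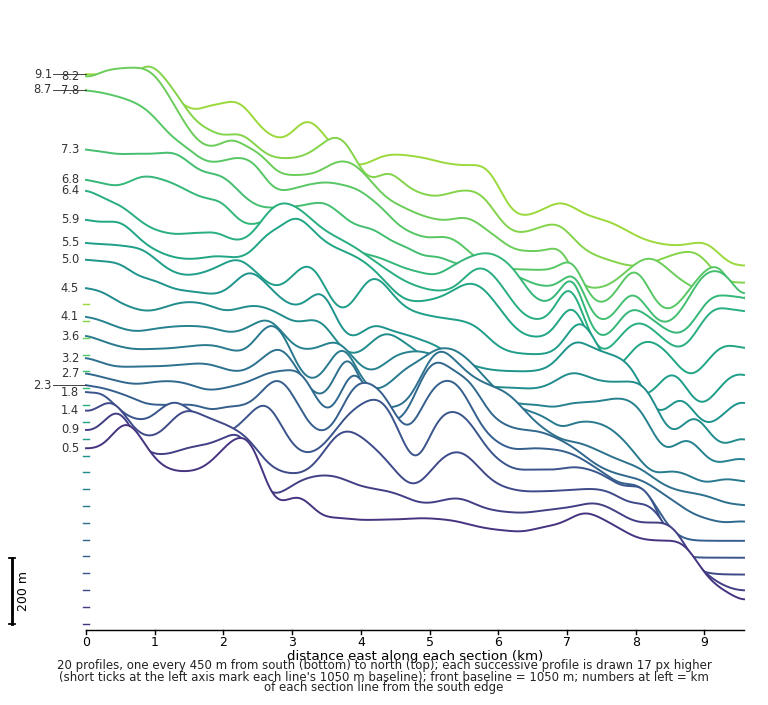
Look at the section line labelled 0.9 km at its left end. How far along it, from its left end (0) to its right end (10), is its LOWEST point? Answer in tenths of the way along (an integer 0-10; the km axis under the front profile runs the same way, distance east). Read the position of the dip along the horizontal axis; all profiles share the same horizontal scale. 10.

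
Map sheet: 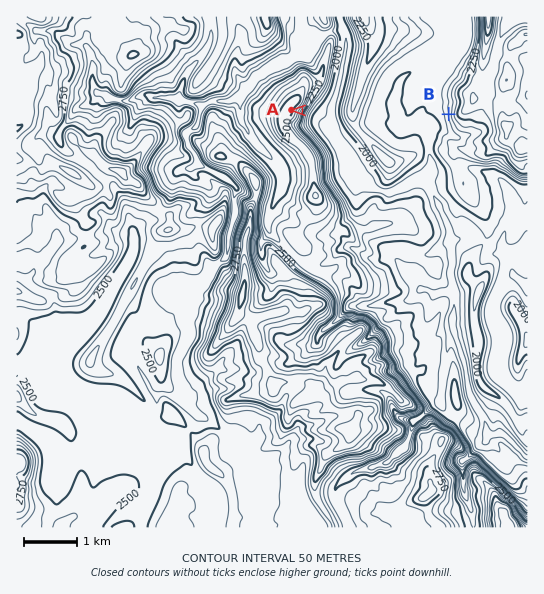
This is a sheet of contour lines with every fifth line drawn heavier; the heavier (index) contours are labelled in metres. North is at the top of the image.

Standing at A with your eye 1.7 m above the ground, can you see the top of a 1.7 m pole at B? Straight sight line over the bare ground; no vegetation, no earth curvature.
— yes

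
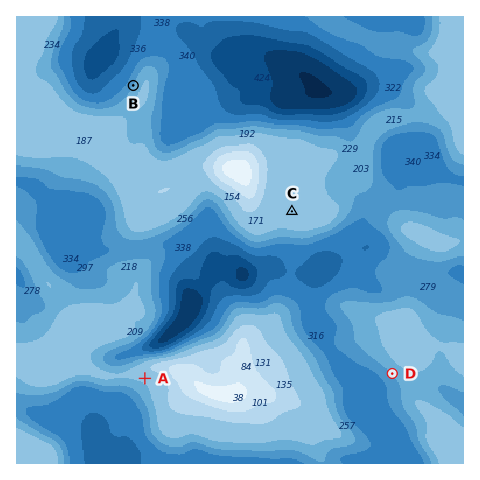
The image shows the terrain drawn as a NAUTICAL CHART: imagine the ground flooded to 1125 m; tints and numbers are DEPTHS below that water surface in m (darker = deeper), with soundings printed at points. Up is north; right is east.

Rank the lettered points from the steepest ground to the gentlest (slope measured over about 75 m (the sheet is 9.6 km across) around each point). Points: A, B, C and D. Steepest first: B D A C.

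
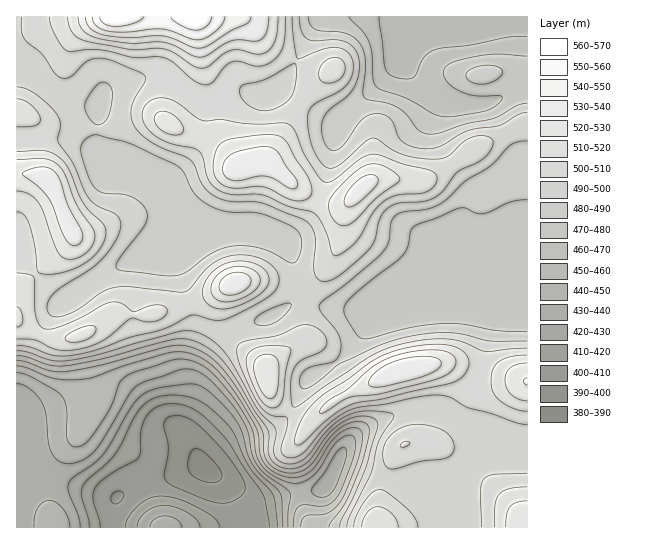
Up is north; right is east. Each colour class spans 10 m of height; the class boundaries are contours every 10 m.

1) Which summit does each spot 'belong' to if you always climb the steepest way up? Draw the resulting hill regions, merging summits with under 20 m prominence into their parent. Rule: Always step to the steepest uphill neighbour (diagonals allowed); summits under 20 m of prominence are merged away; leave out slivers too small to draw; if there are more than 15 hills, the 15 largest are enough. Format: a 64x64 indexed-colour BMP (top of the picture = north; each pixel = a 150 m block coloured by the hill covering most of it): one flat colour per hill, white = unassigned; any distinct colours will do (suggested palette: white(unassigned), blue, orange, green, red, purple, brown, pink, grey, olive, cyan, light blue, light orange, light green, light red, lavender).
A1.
<image width="64" height="64" href="data:image/bmp;base64,Qk12CAAAAAAAAHYAAAAoAAAAQAAAAEAAAAABAAQAAAAAAAAIAAATCwAAEwsAABAAAAAAAAAA////ALR3HwAOf/8ALKAsACgn1gC9Z5QAS1aMAMJ34wB/f38AIr28AM++FwDox64AeLv/AIrfmACWmP8A1bDFADMzMzMzM5mZmZmZmZmZmVVVVVVVVVVVVVVVVVVaqqqqMzMzMzMzmZmZmZmZmZmVVVVVVVVVVVVVVVVVVaqqqqozMzMzMzOZmZmZmZmZmZVVVVVVVVVVVVVVVVVVqqqqqjMzMzMzM5mZmZmZmZmZVERVVVVVVVVVVVVVVVWqqqqqMzMzMzMREZmZmZmZmZVERERERVVVVVVVVVVVWqqqqqozMzMxEREREZmZmZmZRERERERERVVVVVVVVVWqqqqqqjMxERERERERERmZmZRERERERERFVVVVVVVVVVqqqqqqMRERERERERERERGZRERERERERERVVVVVVVVVVaqqqqoRERERERERERERERZERERERERERFVVVVVVVVVVWqqqqhERERERERERERERZmRERERERERERVVVVVVVVVVVqqqqERERERERERERERFmZkRERERERERFVVVVVVVVVVVaiIgRERERERERERERFmZmZmRERERERERVVVVVVVVVVYiIiBEREREREREREREWZmZmZmZERERERERVVVVVVVVYiIiIERERERERERERERZmZmZmZmRERERERERVVVVVWIiIiIgRERERERERERERFmZmZmZmZkRERERERERFVVREiIiIiBEREREREREREREXZmZmZmZmZERERERERERERESIiIiIERERERERERERERdmZmZmZmZkREREREREREREREiIiIgRERERERERERERF2ZmZmZmZmZERERERERERERESIiIiBEREREREREREREXZmZmZmZmZkREREREREREREREiIiIERERERERERERERd2ZmZmZmZmZkRERERERERERESIiIgRERERERERERERF3ZmZmZmZmZmZkRERERERERERIiIiBEREREREREREREXd2ZmZmZmZmZmZEREREREREREiIiIERERERERERERERF3dmZmZmZmZmZmRERERERERERIiIgREREREREREREREXd2ZmZmZmZmZmZkREREREREREiIiBERERERERERERERd3d2ZmZmZmZmZmRERERERERESIiIERERERERERERERF3d3d2ZmZmZmZmZkRERERERERIiIgREREREREREREREXd3d3d3ZmZmZmZmZEREREREREiIiBERERERERERERERd3d3d3d3ZmZiIiIiIkRERERERIiIERERERERERERERd3d3d3d3dyIiIiIiIiIiIiREREiIgRERERERERERERF3d3d3d3d3IiIiIiIiIiIiIiRESIiBEREREREREREREXd3d3d3d3ciIiIiIiIiIiIiIiRDMzERERERERERERERd3d3d3d3dyIiIiIiIiIiIiIiIjMzMRERERERERERERd3d3d3d3d3IiIiIiIiIiIiIiIiMzMxERERERERERERF3d3d3d3d3ciIiIiIiIiIiIiIjMzMzEREREREREREREXd3d3d3d3ciIiIiIiIiIiIiIjMzMzMRERERERERERERF3d3d3d3dyIiIiIiIiIiIiIiMzMzMxERERERERERERERF3d3d3ciIiIiIiIiIiIiIiMzMzMzERERERERERERERESIiIiIiIiIiIiIiIiIiIiIjMzMzMRERERERERERERESIiIiIiIiIiIiIiIiIiIiIiMzMzMxERERERERERERESIiIiIiIiIiIiIiIiIiIiIiIzMzMzERERERERERERERIiIiIiIiIiIiIiIiIiIiIiIiMzMzMRERERERERERERIiIiIiIiIiIiIiIiIiIiIiIiIzMzMxERERERERERERIiIiIiIiIiIiIiIiIiIiIiIiIjMzMzERERERERERERIiIiIiIiIiIiIiIiIiIiIiIiIjMzMzMRERERERERERIiIiIiIiIiIiIiIiIiIiIiIiIjMzMzMxEREREREiIiIiIiIiIiIiIiIiIiIiIiIiIiIiMzMzMzEREREREiIiIiIiIiIiIiIiIiIiIiIiIiIiIiMzMzMzMRERERESIiIiIiIiIiIiIiIiIiIiIiIiIiIiIzMzMzMxERERERIiIiIiIiIiIiIiIiIiIiIiIiIiIiIzMzMzMzEREREREiIiIiIiIiIiIiIiIiIiIiIiIiIiIjMzMzMzMRERERESIiIiIiIiIiIiIiIiIiIiIiIiIiIiMzMzMzMxERERERIiIiIiIiIiIiIiIiIiIzMiIiIiIiIzMzMzMzEREREREiIiIiIiIiIiIiIiIiIzMzIiIiIiIjMzMzMzMRERETMzIiIiIiIiMyIiIiIiMzMzMyIiIiIiMzMzMzMxEREzMzMiIiIiIjMzMzMzMjMzMzMzMiIiIiMzMzMzMzERMzMzMzMiIiIjMzMzMzMzMzMzMzMzIiIiMzMzMzMzMRMzMzMzMzMzIzMzMzMzMzMzMzMzMzMyIiMzMzMzMzMzMzMzMzMzMzMzMzMzMzMzMzMzMzMzMzMiMzMzMzMzMzMzMzMzMzMzMzMzMzMzMzMzMzMzMzMzMzMzMzMzMzMzMzMzMzMzMzMzMzMzMzMzMzMzMzMzMzMzMzMzMzMzMzMzMzMzMzMzMzMzMzMzMzMzMzMzMzMzMzMzMzMzMzMzMzMzMzMzMzMzMzMzMzMzMzMzMzMzMzMzMzMzMzMzMzMzMzMzMzMzMzMzMzMzMzMzMzMzMzMzMzMzMzMzMzMzMzMzMzMzMzMzMzMzMzMzMzMzMzMzMzMzMzMzMzMzMzMzMz"/>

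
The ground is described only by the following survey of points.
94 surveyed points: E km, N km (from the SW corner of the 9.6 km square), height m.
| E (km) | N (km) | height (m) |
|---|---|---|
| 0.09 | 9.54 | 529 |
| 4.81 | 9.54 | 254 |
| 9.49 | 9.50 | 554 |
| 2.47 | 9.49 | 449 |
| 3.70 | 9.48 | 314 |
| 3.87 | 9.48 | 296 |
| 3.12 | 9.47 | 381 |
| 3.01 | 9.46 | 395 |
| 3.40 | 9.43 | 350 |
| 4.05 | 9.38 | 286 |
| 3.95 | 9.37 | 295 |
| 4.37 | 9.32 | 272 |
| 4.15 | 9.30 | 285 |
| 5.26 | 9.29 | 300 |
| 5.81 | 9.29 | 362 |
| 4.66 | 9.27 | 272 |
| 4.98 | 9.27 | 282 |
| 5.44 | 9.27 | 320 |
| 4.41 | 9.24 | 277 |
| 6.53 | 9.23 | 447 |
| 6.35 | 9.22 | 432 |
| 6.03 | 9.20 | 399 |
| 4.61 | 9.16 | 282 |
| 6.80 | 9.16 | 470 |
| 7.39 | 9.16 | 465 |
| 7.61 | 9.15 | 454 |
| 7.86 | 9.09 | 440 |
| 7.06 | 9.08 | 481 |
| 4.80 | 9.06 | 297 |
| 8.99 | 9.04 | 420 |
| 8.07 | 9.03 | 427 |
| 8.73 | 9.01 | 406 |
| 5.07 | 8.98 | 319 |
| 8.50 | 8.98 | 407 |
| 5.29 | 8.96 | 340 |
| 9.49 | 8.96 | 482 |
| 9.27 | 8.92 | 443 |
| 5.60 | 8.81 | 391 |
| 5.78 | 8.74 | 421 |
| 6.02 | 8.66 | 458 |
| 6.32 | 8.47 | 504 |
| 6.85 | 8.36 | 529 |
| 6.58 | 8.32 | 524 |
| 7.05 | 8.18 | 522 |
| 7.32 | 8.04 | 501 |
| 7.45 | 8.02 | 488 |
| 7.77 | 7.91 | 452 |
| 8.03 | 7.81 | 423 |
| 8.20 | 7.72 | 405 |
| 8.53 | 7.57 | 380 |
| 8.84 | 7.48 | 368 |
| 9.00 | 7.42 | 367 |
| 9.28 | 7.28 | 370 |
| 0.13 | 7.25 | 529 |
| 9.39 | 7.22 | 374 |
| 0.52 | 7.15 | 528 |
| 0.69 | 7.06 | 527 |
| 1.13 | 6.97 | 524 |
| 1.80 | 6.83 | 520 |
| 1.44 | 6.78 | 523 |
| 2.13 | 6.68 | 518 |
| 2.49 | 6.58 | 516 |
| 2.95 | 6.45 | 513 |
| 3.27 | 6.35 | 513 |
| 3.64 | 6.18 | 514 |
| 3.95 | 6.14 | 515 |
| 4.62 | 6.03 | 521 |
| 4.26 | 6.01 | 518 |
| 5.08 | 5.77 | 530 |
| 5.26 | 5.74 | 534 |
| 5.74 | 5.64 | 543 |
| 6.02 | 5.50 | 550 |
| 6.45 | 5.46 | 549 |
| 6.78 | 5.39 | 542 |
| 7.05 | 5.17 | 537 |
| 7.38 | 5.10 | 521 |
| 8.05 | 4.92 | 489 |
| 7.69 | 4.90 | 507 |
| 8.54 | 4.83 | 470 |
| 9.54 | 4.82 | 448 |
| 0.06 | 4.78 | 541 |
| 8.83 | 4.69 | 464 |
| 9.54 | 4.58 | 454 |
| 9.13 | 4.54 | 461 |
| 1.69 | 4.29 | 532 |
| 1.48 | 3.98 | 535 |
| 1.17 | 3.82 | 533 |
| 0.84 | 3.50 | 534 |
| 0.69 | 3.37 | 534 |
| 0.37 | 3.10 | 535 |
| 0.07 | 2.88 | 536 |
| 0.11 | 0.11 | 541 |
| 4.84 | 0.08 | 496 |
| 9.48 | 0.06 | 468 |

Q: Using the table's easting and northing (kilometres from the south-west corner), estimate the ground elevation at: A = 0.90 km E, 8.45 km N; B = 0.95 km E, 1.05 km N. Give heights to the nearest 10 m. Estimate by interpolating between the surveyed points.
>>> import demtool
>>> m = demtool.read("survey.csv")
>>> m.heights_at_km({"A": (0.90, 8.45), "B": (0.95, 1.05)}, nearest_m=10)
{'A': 520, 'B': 570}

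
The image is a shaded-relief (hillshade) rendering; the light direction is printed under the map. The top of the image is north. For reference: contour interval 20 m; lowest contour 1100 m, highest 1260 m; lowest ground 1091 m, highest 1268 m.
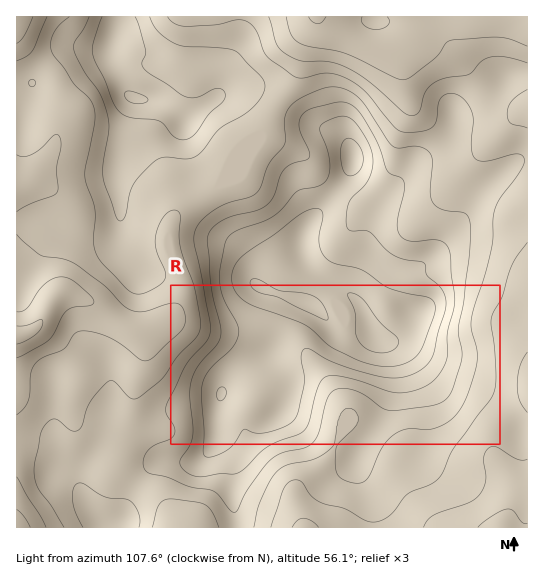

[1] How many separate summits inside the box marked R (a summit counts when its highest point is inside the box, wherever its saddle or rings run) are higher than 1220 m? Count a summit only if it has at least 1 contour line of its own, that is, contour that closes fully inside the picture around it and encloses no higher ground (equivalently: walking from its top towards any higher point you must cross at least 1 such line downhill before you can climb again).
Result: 2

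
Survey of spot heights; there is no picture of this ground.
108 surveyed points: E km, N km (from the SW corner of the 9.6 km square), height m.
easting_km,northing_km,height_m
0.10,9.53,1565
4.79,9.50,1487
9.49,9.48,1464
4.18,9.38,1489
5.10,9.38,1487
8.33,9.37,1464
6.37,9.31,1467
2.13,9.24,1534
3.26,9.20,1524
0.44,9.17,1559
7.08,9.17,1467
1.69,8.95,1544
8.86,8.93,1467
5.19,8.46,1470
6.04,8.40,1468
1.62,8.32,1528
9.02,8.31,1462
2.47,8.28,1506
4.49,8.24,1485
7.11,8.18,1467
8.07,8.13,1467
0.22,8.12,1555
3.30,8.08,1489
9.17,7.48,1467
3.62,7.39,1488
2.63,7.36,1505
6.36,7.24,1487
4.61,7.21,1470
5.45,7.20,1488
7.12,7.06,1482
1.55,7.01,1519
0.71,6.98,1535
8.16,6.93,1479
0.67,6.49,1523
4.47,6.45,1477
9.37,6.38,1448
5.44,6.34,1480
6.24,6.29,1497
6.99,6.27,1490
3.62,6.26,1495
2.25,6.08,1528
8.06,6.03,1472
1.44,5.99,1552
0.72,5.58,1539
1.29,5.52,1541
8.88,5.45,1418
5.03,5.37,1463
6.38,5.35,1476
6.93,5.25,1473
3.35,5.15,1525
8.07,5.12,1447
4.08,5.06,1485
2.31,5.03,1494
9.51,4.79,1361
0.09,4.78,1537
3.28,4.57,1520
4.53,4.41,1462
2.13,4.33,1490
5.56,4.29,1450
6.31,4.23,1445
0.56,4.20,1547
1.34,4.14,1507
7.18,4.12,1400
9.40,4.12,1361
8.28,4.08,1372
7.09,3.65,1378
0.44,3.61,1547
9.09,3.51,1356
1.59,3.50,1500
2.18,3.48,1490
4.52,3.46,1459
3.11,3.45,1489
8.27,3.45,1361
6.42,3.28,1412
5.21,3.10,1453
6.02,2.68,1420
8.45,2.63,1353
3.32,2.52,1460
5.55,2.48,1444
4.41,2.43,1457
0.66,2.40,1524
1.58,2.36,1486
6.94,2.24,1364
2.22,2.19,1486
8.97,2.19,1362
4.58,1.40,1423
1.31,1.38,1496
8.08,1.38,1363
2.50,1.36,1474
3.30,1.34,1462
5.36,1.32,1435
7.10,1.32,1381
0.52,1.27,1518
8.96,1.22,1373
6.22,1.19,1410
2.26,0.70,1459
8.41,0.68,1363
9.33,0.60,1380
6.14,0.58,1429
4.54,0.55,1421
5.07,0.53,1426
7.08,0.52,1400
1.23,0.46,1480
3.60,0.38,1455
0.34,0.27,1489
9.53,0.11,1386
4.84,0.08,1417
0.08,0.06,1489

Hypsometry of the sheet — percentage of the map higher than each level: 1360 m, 96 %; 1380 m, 87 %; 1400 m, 84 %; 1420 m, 82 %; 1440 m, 77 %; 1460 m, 68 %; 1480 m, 42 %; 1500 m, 25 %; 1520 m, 16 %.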